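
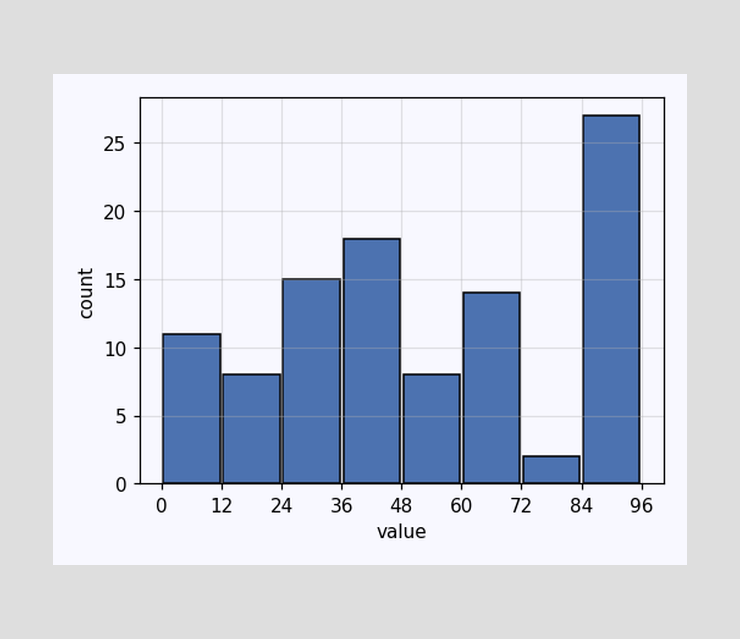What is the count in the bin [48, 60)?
8

The [48, 60) bin has height 8.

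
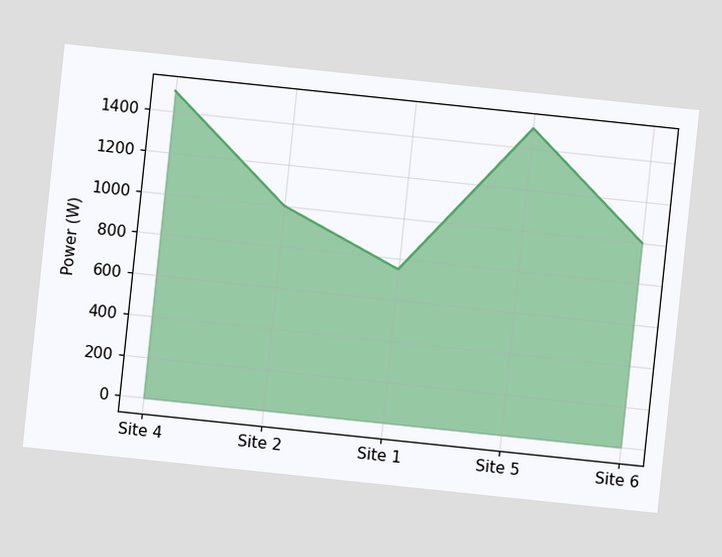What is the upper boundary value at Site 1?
750W

The chart is tilted about 6° clockwise. At Site 1 the upper boundary is at 750W.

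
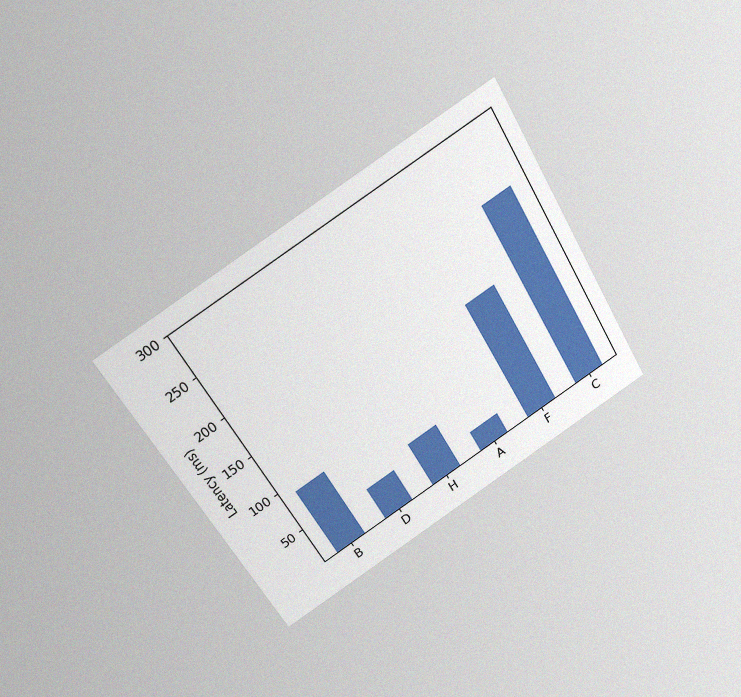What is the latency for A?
The chart is tilted about 30° counter-clockwise and viewed slightly from above, with some photo noise. Reading along the chart's y-axis, the A bar reaches 30ms.

30ms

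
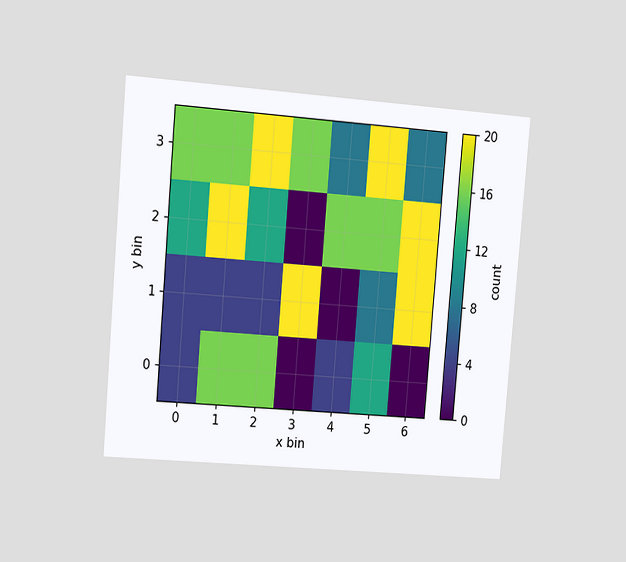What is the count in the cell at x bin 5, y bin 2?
16

The chart is tilted about 5° clockwise and viewed slightly from the left. Matching the cell (5, 2) against the colorbar gives 16.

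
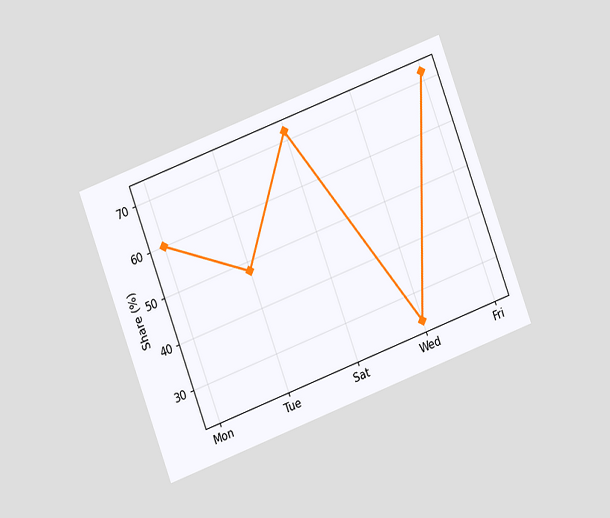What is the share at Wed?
The chart is tilted about 21° counter-clockwise and viewed at a slight angle. At Wed, the line is at 24%.

24%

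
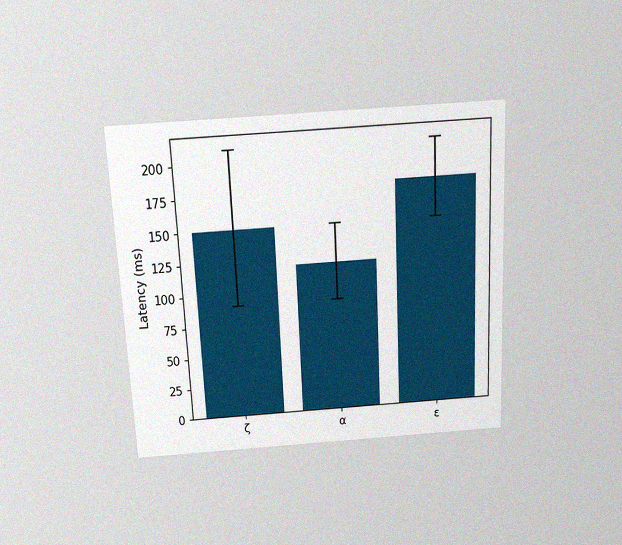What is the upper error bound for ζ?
The chart is tilted about 3° counter-clockwise and viewed slightly from above, with some photo noise. The ζ bar's upper whisker reaches 210ms.

210ms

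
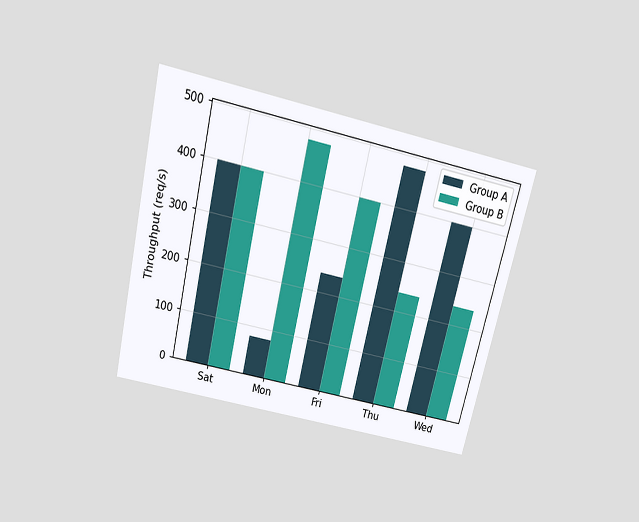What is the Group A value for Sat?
The chart is tilted about 13° clockwise and viewed slightly from above. The Group A bar at Sat reaches 400req/s on the y-axis.

400req/s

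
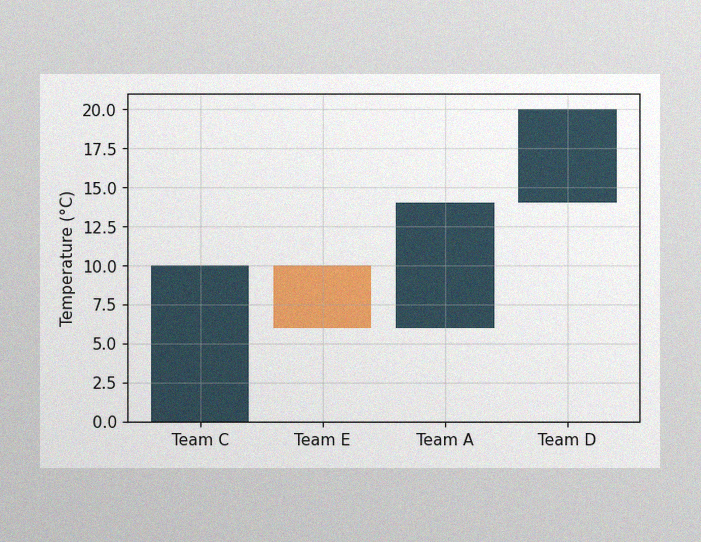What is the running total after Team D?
20°C

The image has some photo noise and uneven lighting. After Team D the running total reaches 20°C.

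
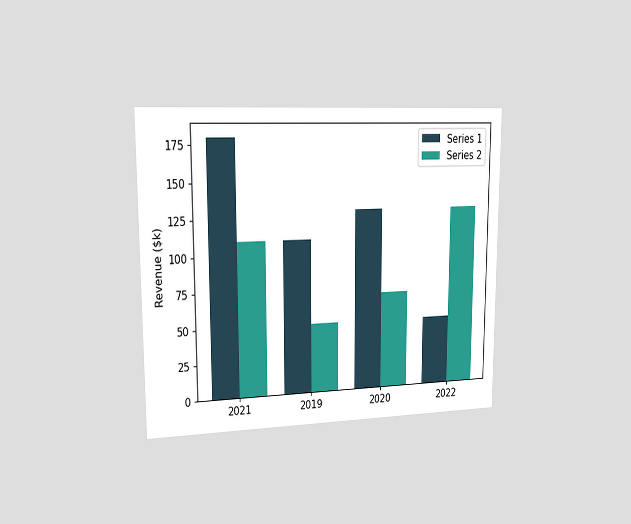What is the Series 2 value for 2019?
$50k

The chart is viewed slightly from the left. The Series 2 bar at 2019 reaches $50k on the y-axis.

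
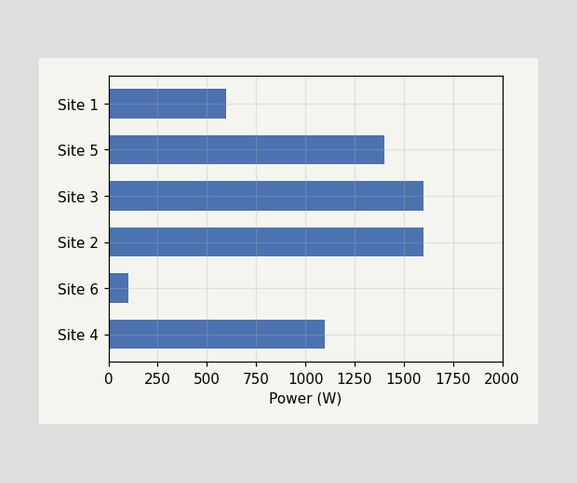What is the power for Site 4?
Reading along the chart's x-axis, the Site 4 bar reaches 1100W.

1100W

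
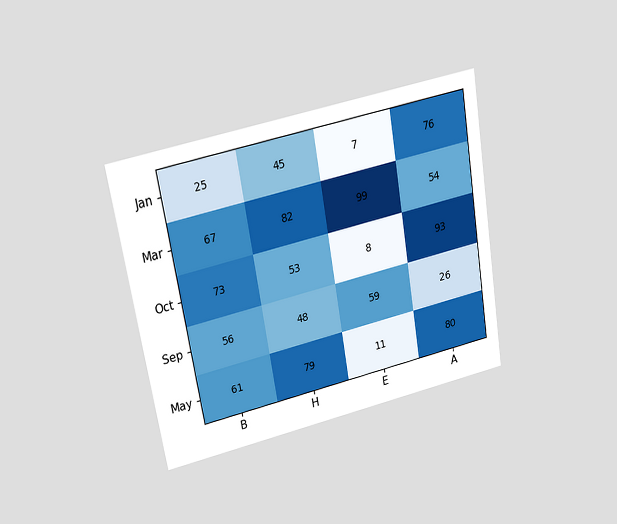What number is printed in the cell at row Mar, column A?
54

The chart is tilted about 10° counter-clockwise and viewed slightly from above. The (Mar, A) cell reads 54.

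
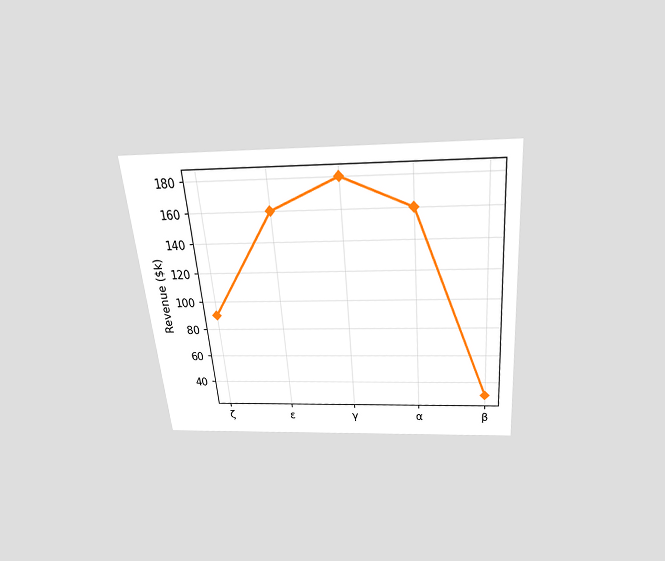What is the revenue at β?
The chart is tilted about 5° counter-clockwise and viewed slightly from above. At β, the line is at $30k.

$30k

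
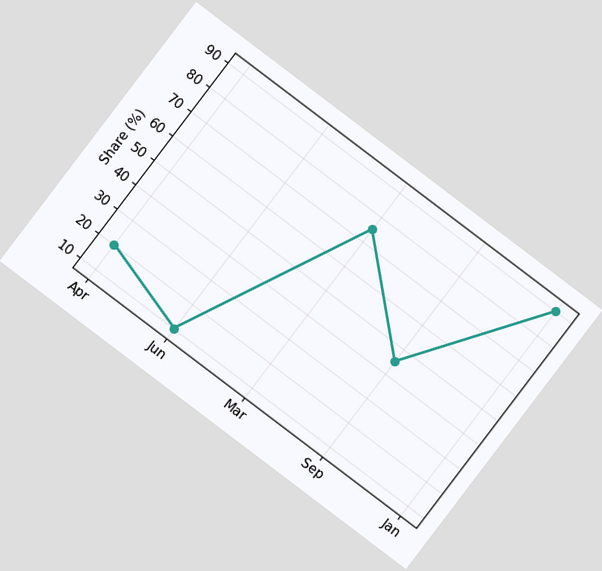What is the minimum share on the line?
The chart is tilted about 37° clockwise. The lowest point is at Jun, and reading across to the y-axis gives 10%.

10%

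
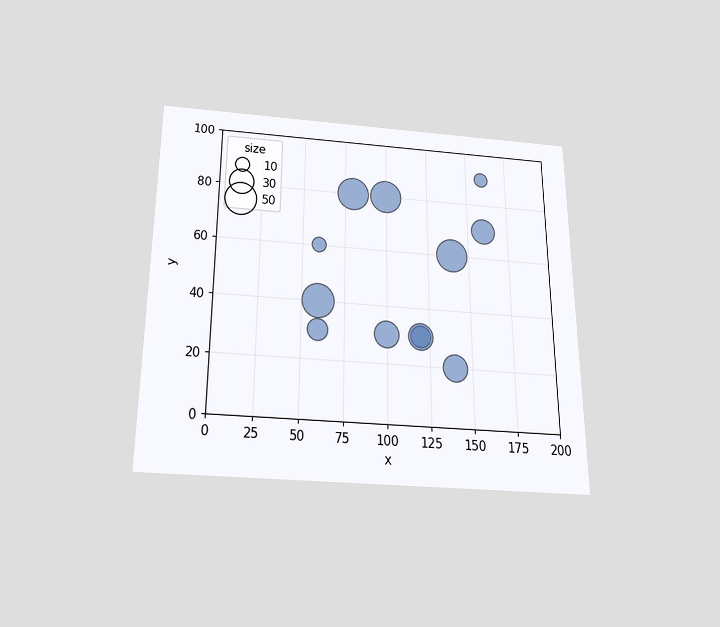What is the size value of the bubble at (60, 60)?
The chart is viewed slightly from below. Matching the bubble at (60, 60) against the size legend gives 10.

10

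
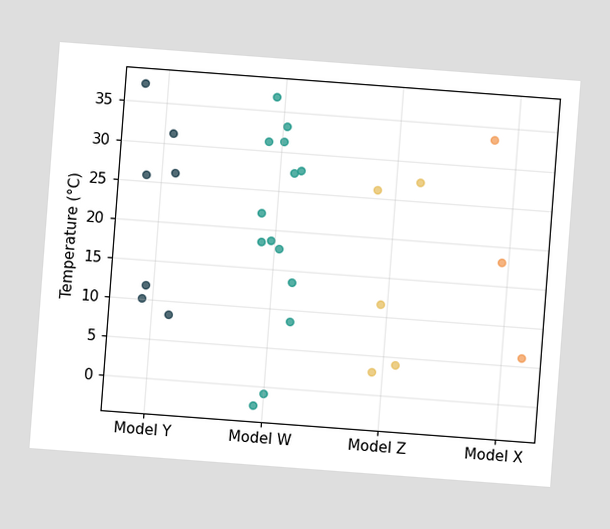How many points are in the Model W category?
The chart is tilted about 4° clockwise. Counting the markers in the Model W column gives 14.

14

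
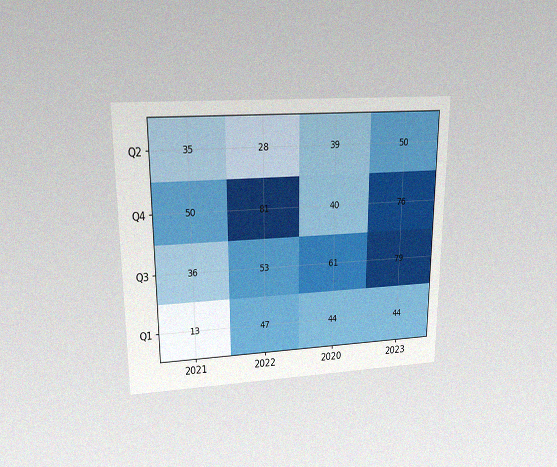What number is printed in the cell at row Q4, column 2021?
The chart is viewed slightly from above, with some photo noise. The (Q4, 2021) cell reads 50.

50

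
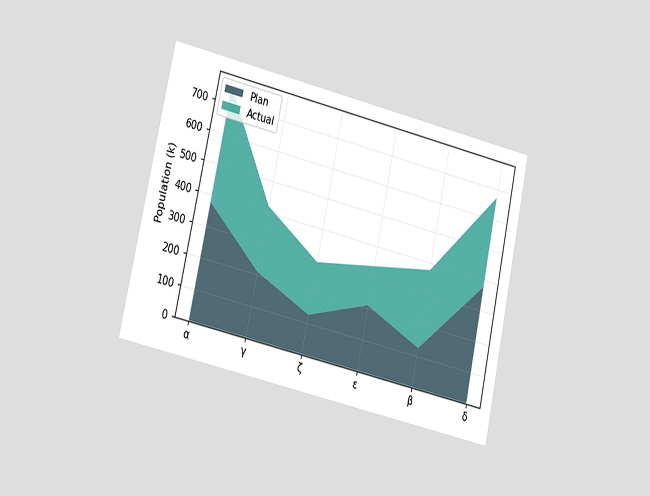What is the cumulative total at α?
756k

The chart is tilted about 12° clockwise and viewed slightly from the left. The stacked total at α reaches 756k.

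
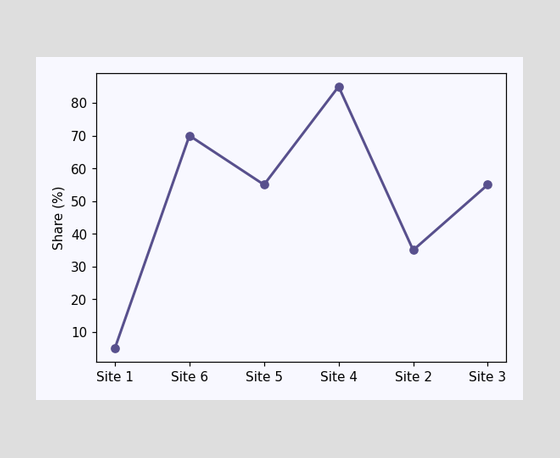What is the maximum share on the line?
85%

The highest point is at Site 4, and reading across to the y-axis gives 85%.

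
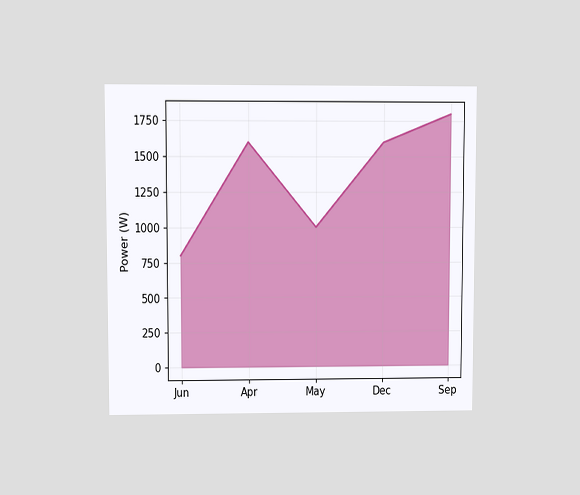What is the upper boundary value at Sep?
The chart is viewed at a slight angle. At Sep the upper boundary is at 1800W.

1800W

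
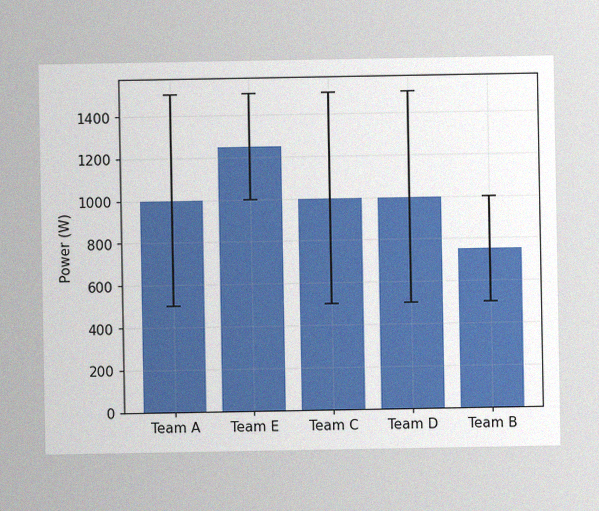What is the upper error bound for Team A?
The image has some photo noise and uneven lighting. The Team A bar's upper whisker reaches 1500W.

1500W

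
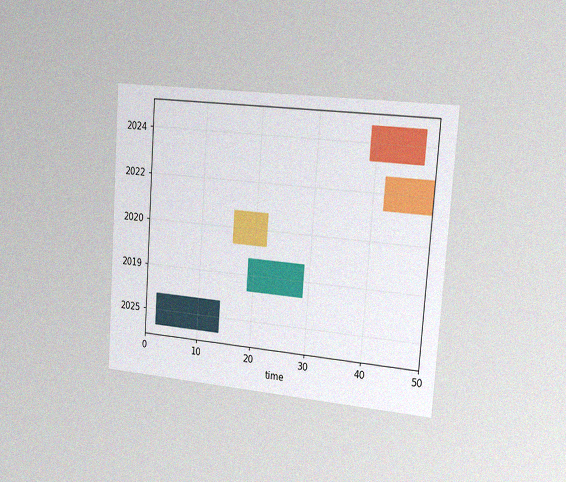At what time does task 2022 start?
The chart is tilted about 4° clockwise and viewed slightly from the right, with some photo noise. The 2022 bar begins at t=42.

42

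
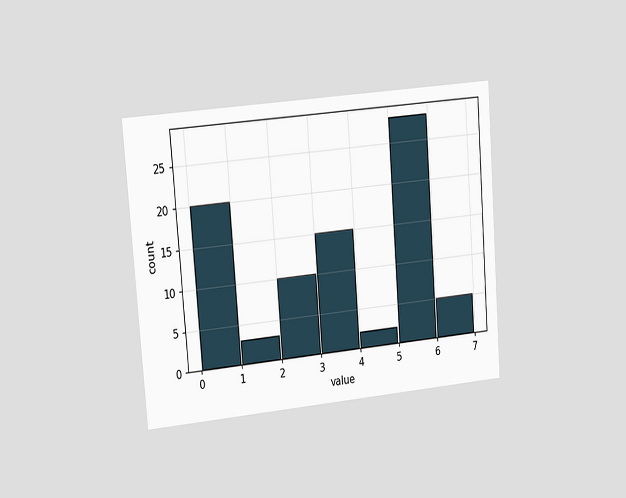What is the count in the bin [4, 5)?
2

The chart is tilted about 4° counter-clockwise and viewed slightly from the left. The [4, 5) bin has height 2.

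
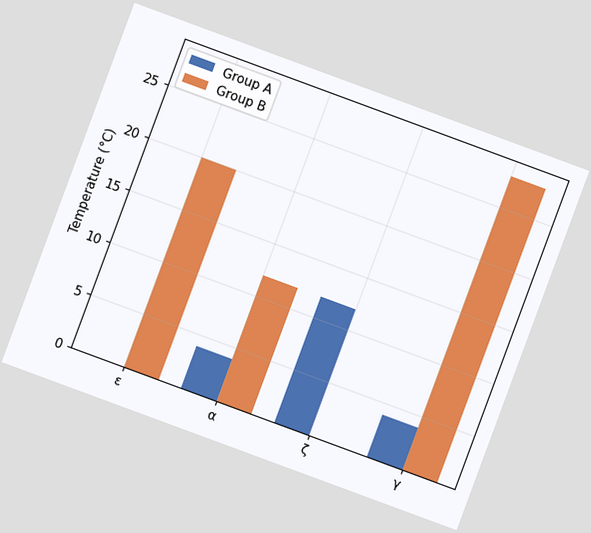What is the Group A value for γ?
The chart is tilted about 20° clockwise. The Group A bar at γ reaches 4°C on the y-axis.

4°C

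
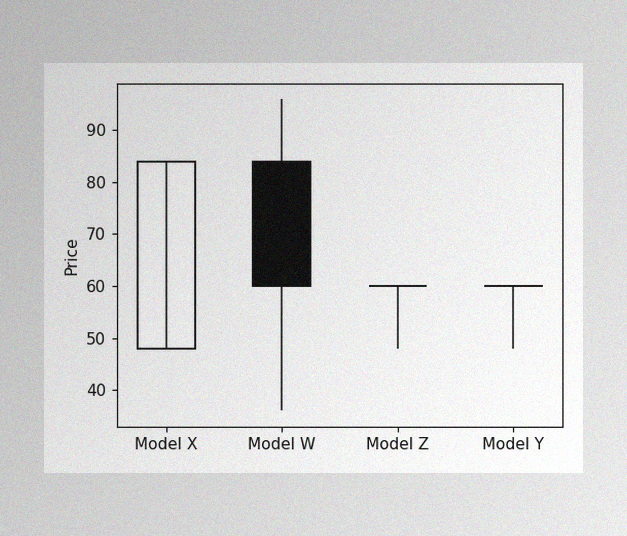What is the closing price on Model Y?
The image has some photo noise and uneven lighting. The Model Y candle closes at 60.

60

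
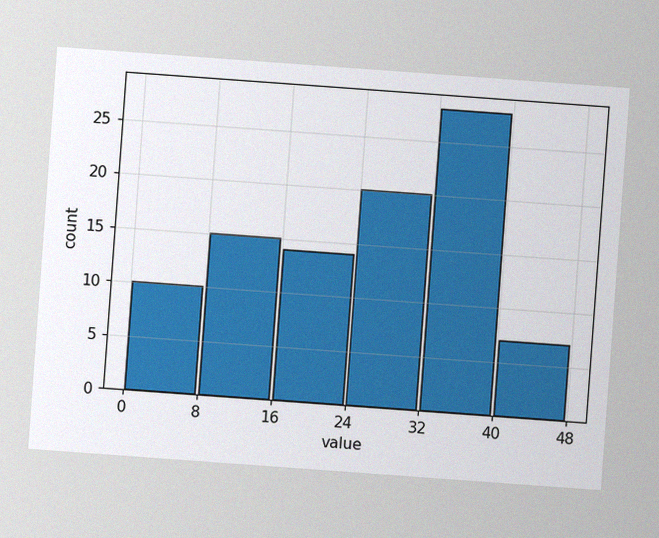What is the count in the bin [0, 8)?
10

The chart is tilted about 4° clockwise, with some photo noise. The [0, 8) bin has height 10.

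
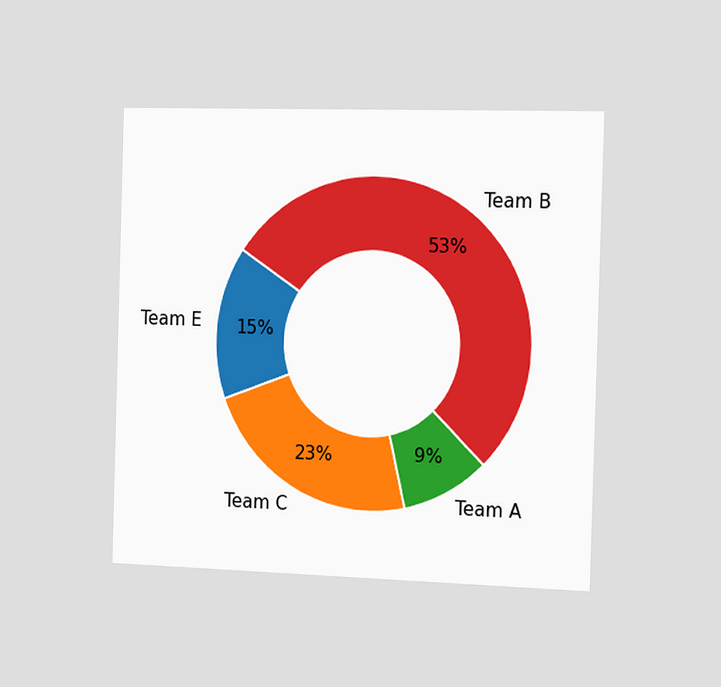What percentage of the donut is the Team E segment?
The chart is viewed slightly from the right. The Team E segment takes up 15% of the ring.

15%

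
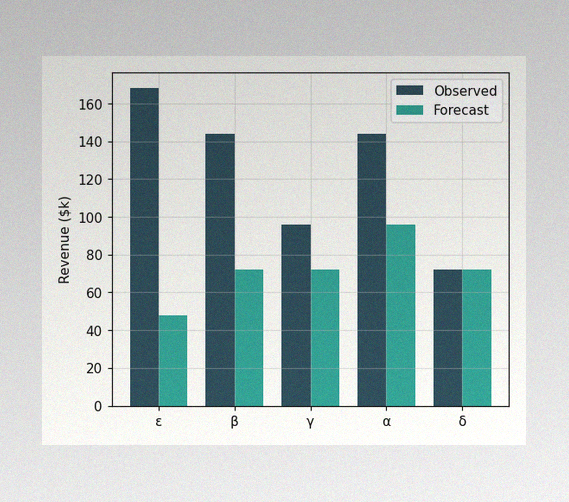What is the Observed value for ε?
The image has some photo noise and uneven lighting. The Observed bar at ε reaches $168k on the y-axis.

$168k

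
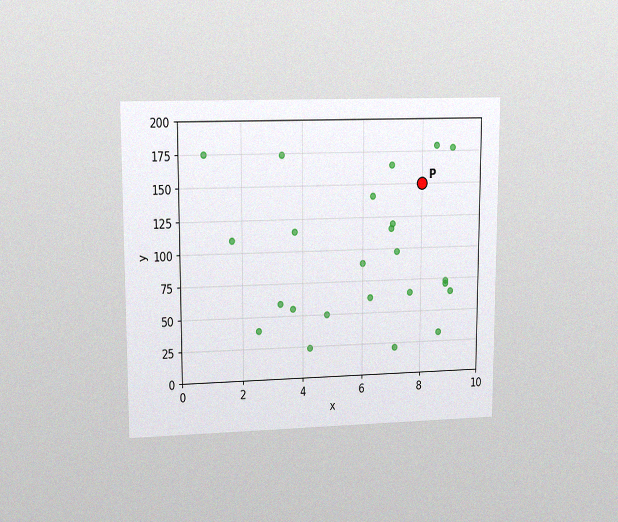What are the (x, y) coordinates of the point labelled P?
The chart is viewed at a slight angle, with some photo noise. Following the gridlines from P to each axis, P sits at (8, 150).

(8, 150)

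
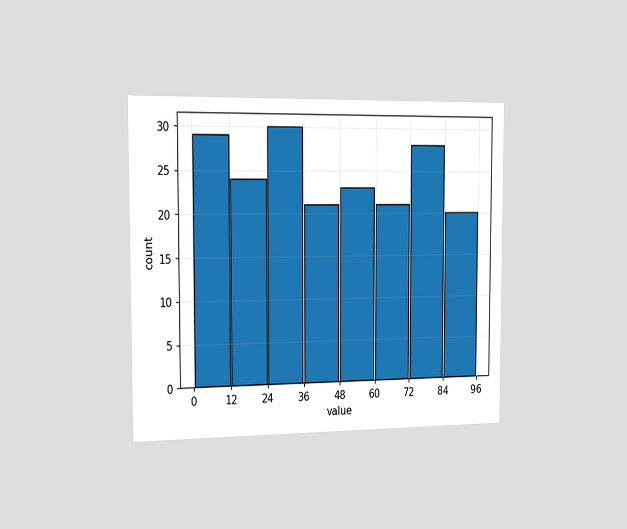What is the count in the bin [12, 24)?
The chart is viewed slightly from the left. The [12, 24) bin has height 24.

24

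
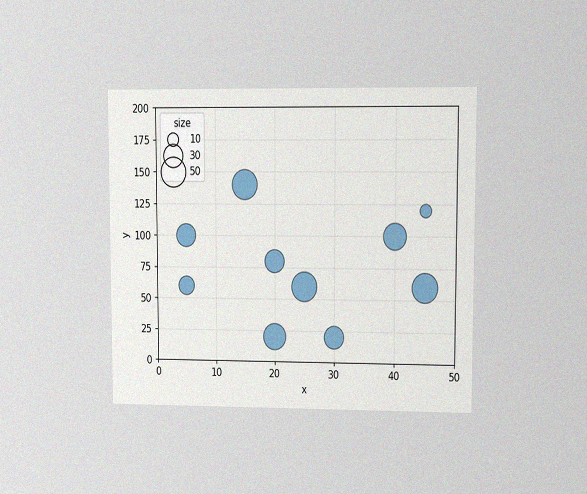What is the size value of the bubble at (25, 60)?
The chart is viewed at a slight angle, with some photo noise. Matching the bubble at (25, 60) against the size legend gives 50.

50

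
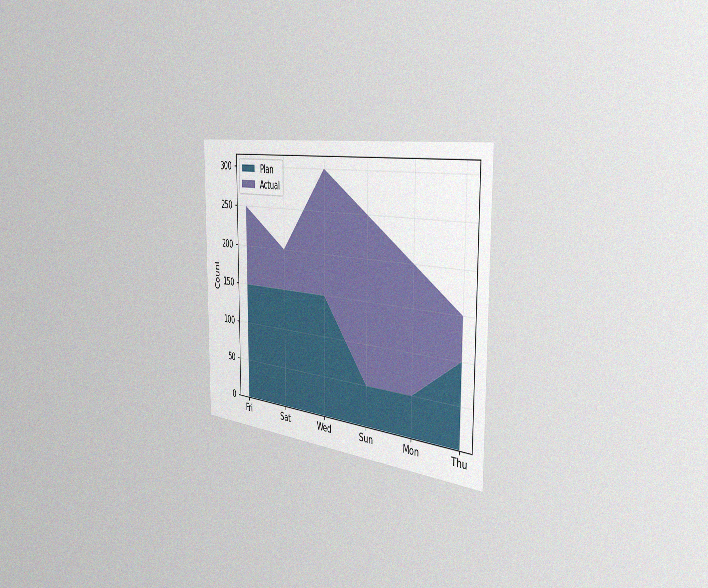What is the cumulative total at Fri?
250

The chart is viewed slightly from the right, with some photo noise. The stacked total at Fri reaches 250.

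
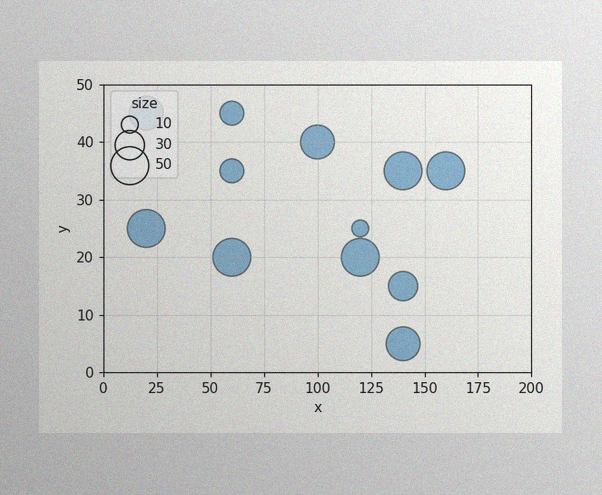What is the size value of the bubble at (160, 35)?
50

The image has some photo noise and uneven lighting. Matching the bubble at (160, 35) against the size legend gives 50.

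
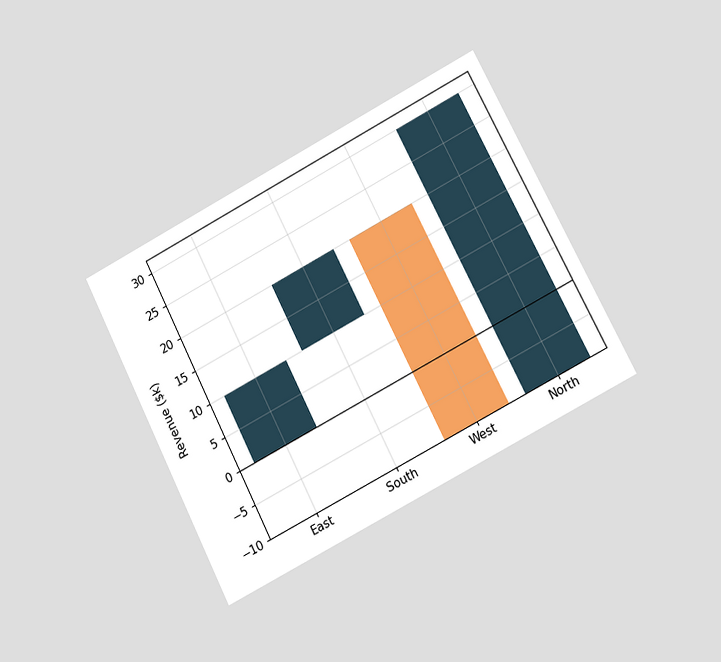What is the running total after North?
The chart is tilted about 27° counter-clockwise and viewed at a slight angle. After North the running total reaches $30k.

$30k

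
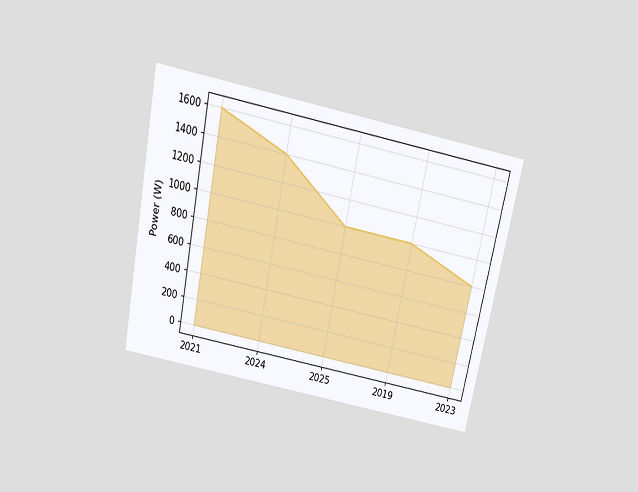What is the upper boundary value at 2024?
1400W

The chart is tilted about 11° clockwise and viewed slightly from above. At 2024 the upper boundary is at 1400W.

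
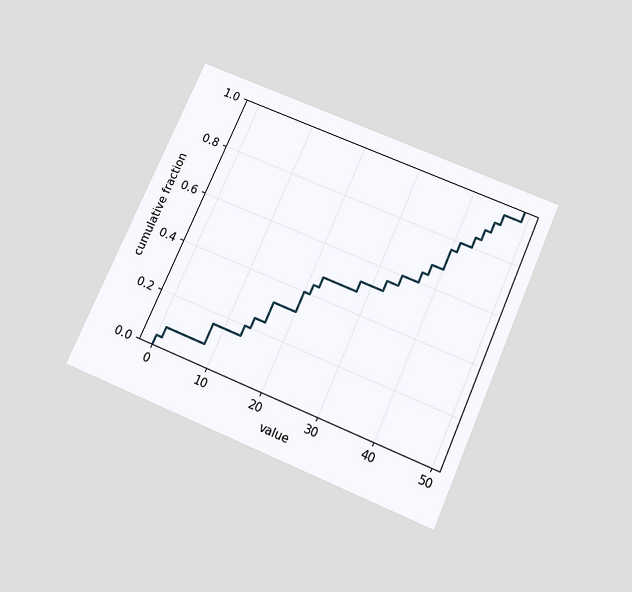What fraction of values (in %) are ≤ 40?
76%

The chart is tilted about 24° clockwise and viewed slightly from below. At x=40 the ECDF step is at 76%.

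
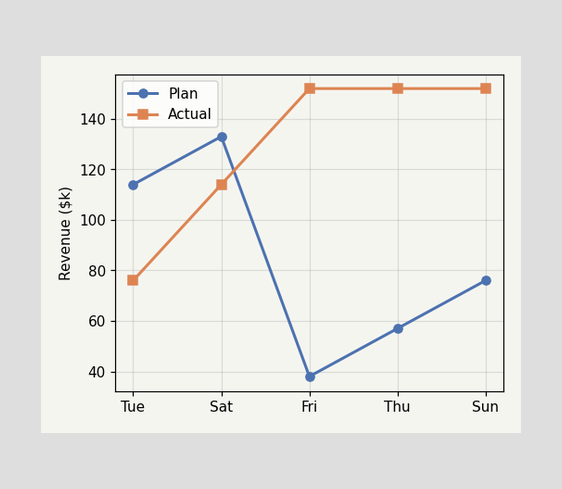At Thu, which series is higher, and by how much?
Actual, by $95k

At Thu, Actual sits above the other line by $95k.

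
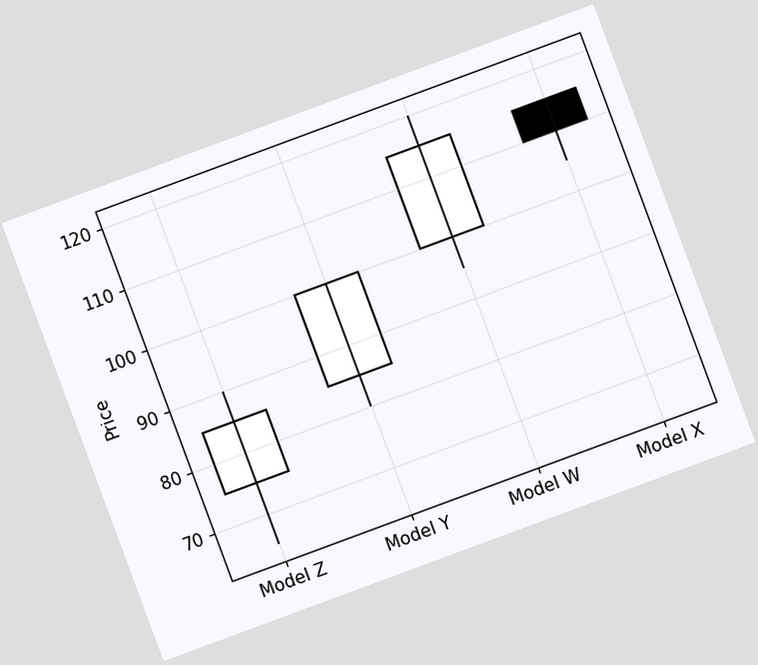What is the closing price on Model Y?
100

The chart is tilted about 20° counter-clockwise. The Model Y candle closes at 100.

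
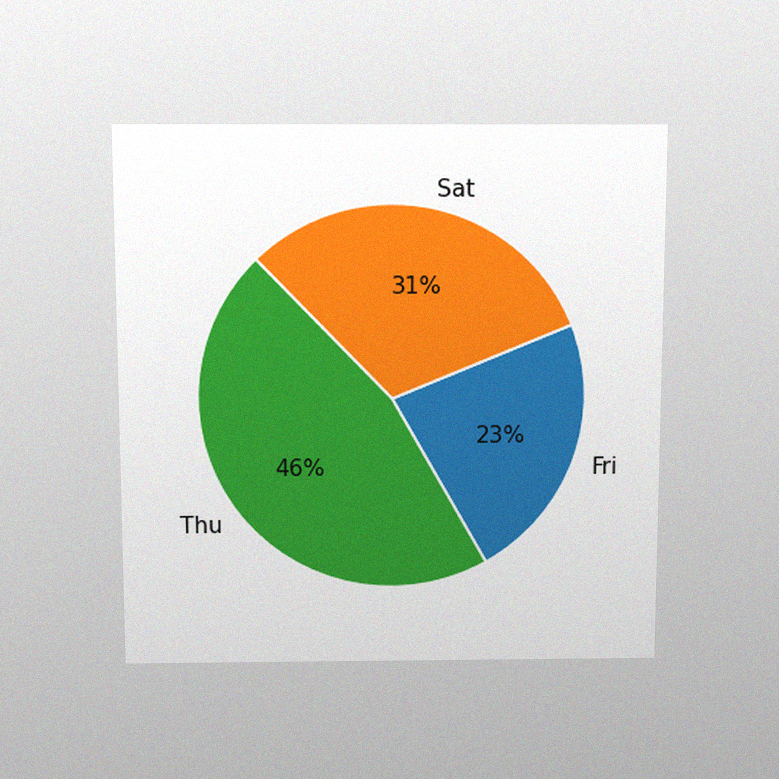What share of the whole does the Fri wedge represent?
The chart is viewed slightly from above, with some photo noise. The Fri slice takes up 23% of the pie.

23%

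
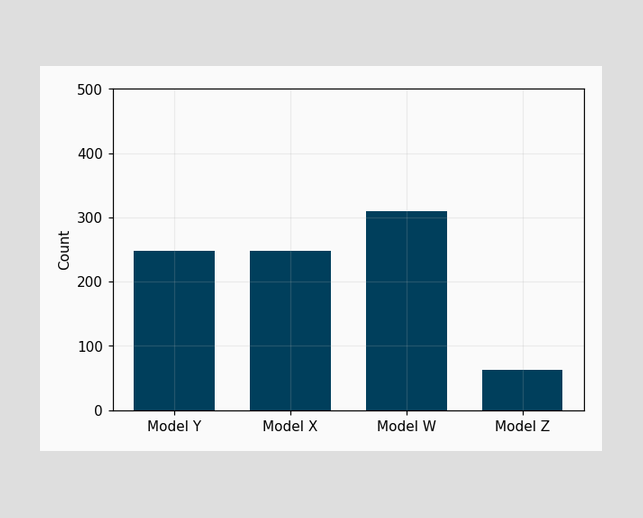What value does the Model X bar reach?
248

Reading along the chart's y-axis, the Model X bar reaches 248.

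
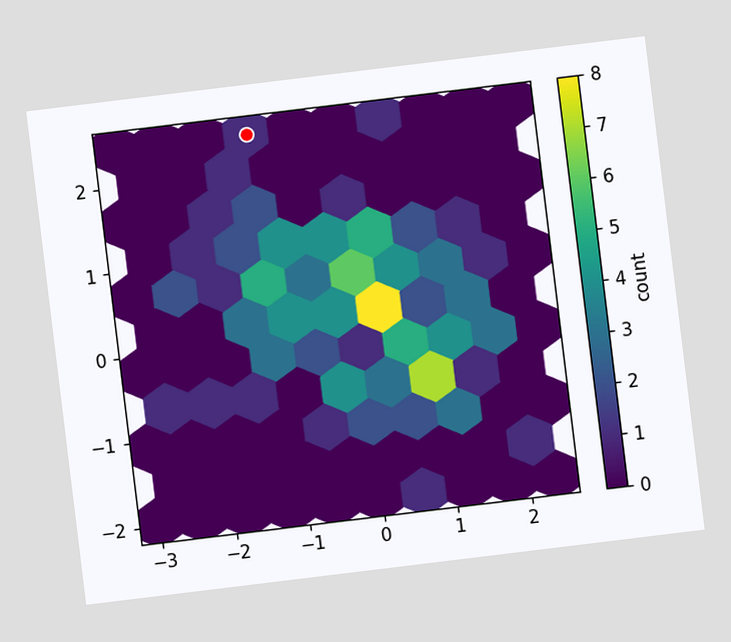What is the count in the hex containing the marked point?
The chart is tilted about 7° counter-clockwise. The marked hex reads 1 on the colorbar.

1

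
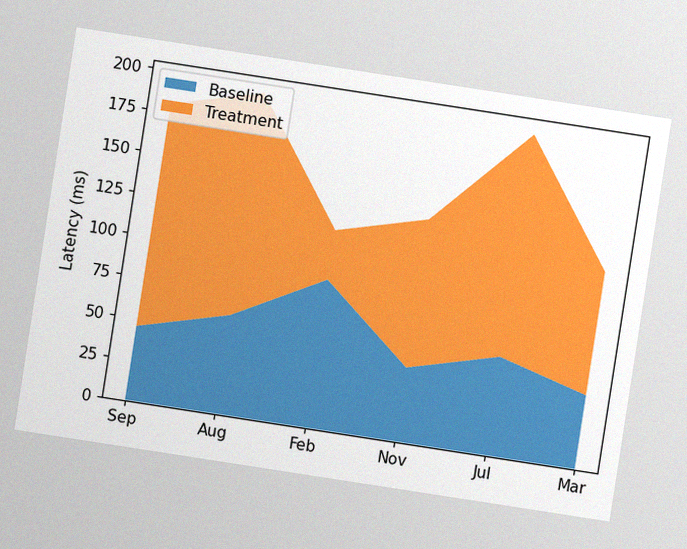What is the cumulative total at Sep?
The chart is tilted about 9° clockwise, with some photo noise. The stacked total at Sep reaches 180ms.

180ms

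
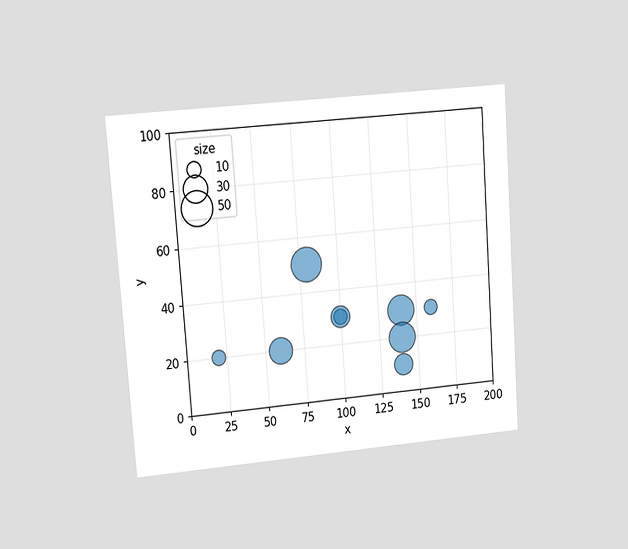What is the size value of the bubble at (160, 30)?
The chart is tilted about 4° counter-clockwise and viewed at a slight angle. Matching the bubble at (160, 30) against the size legend gives 10.

10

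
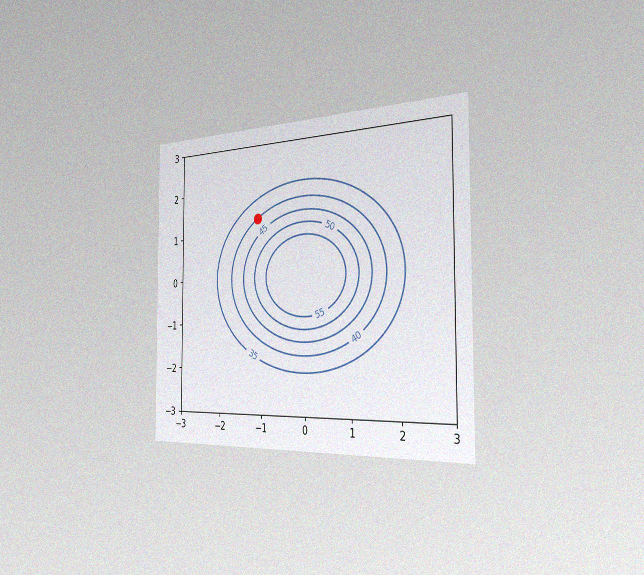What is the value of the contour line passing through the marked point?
40

The chart is viewed slightly from the right, with some photo noise. The marked point sits on the contour labelled 40.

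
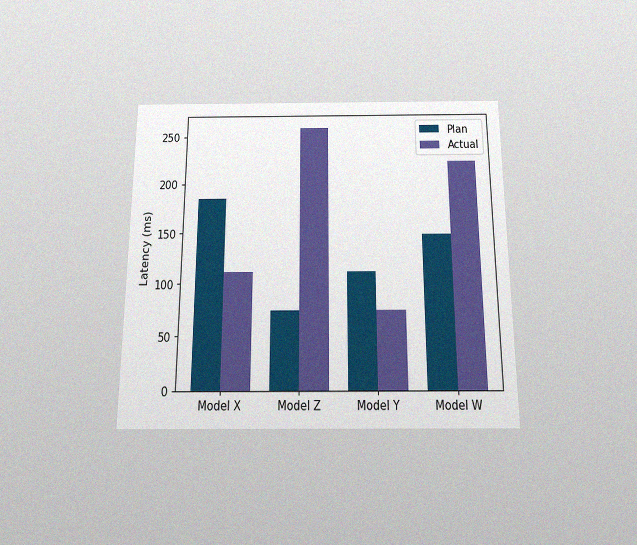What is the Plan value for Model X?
The chart is viewed slightly from below, with some photo noise. The Plan bar at Model X reaches 185ms on the y-axis.

185ms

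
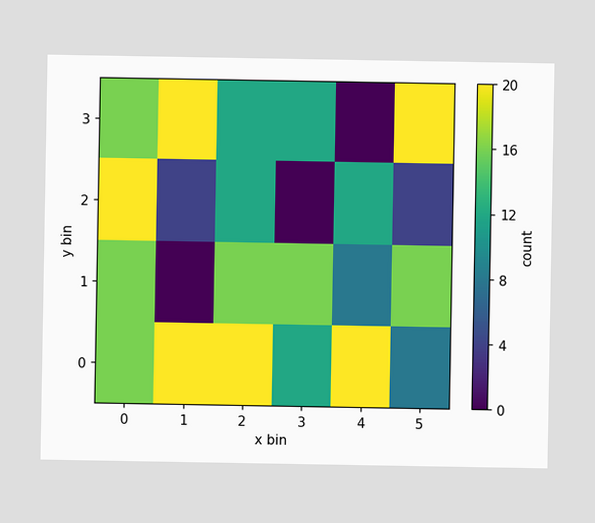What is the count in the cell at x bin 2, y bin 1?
16

Matching the cell (2, 1) against the colorbar gives 16.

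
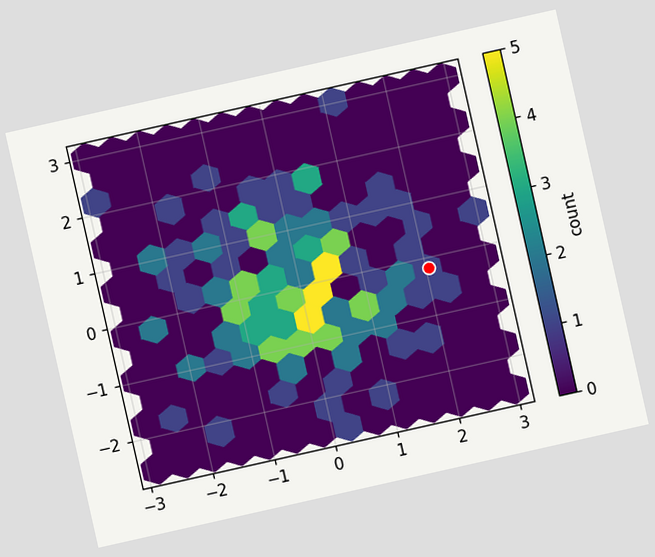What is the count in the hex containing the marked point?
The chart is tilted about 13° counter-clockwise. The marked hex reads 1 on the colorbar.

1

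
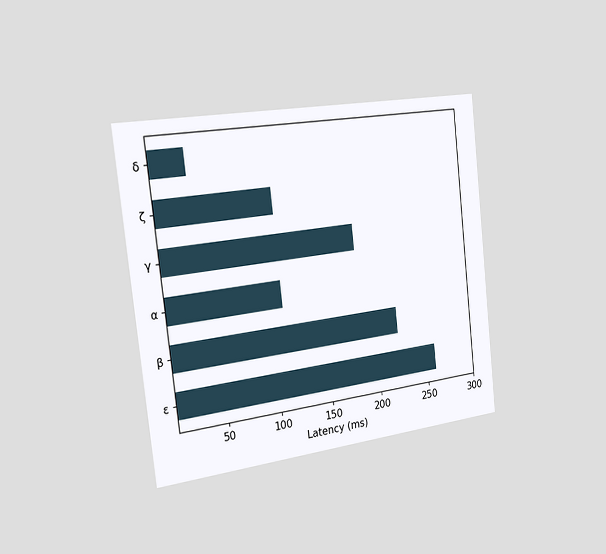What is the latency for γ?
The chart is tilted about 6° counter-clockwise and viewed slightly from the left. Reading along the chart's x-axis, the γ bar reaches 185ms.

185ms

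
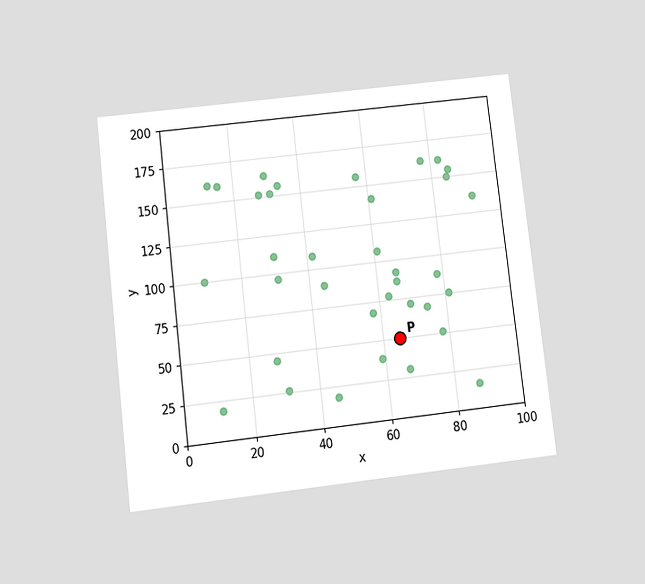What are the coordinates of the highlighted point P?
(65, 50)

The chart is tilted about 7° counter-clockwise and viewed slightly from below. Following the gridlines from P to each axis, P sits at (65, 50).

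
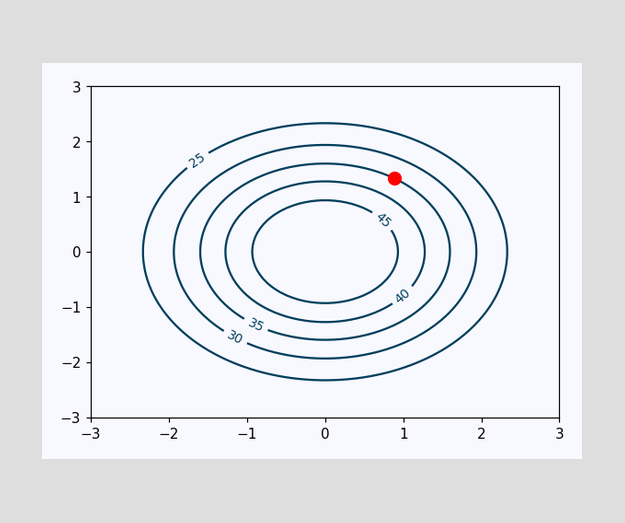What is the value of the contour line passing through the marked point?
The marked point sits on the contour labelled 35.

35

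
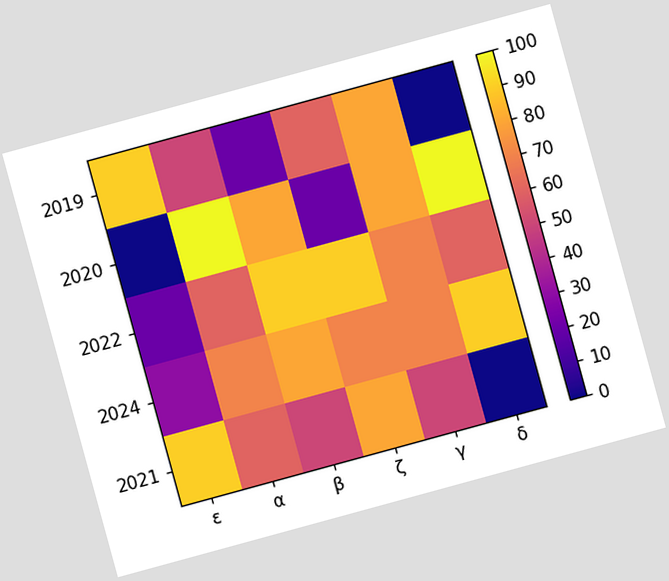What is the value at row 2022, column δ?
60

The chart is tilted about 15° counter-clockwise. Matching cell (2022, δ) against the colorbar gives 60.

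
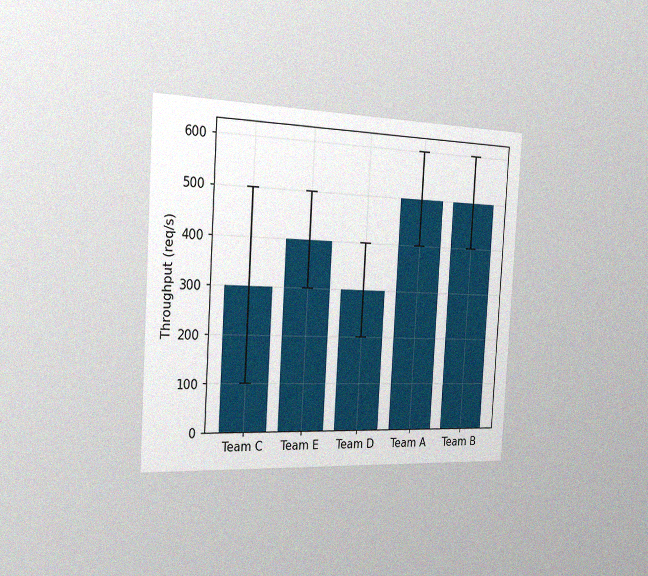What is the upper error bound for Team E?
The chart is tilted about 3° clockwise and viewed slightly from the left, with some photo noise. The Team E bar's upper whisker reaches 500req/s.

500req/s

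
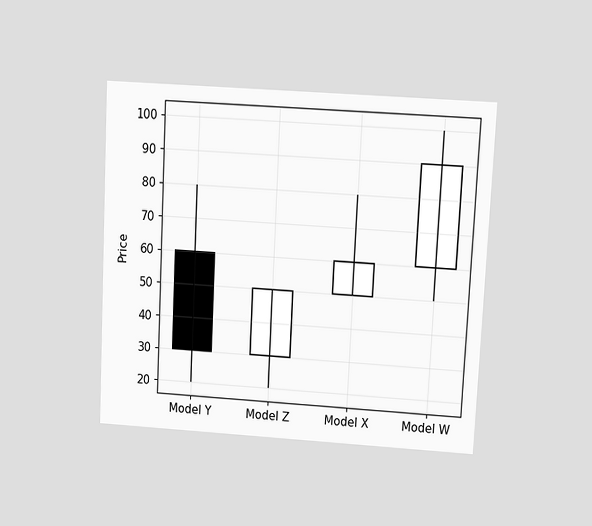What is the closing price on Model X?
60

The chart is tilted about 3° clockwise and viewed slightly from above. The Model X candle closes at 60.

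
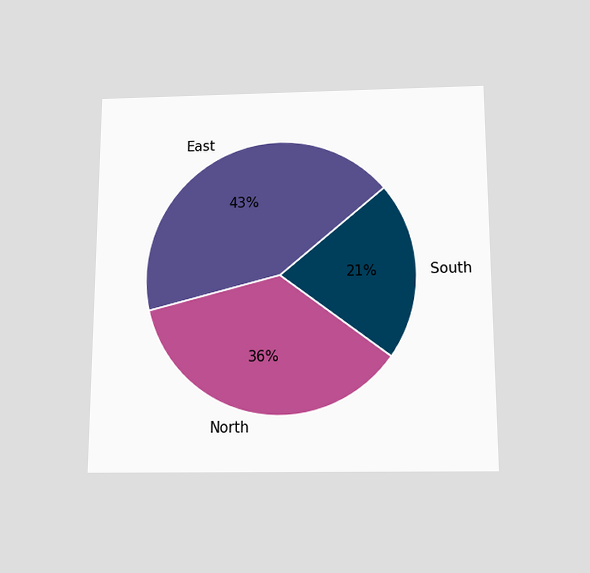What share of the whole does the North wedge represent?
36%

The chart is viewed slightly from below. The North slice takes up 36% of the pie.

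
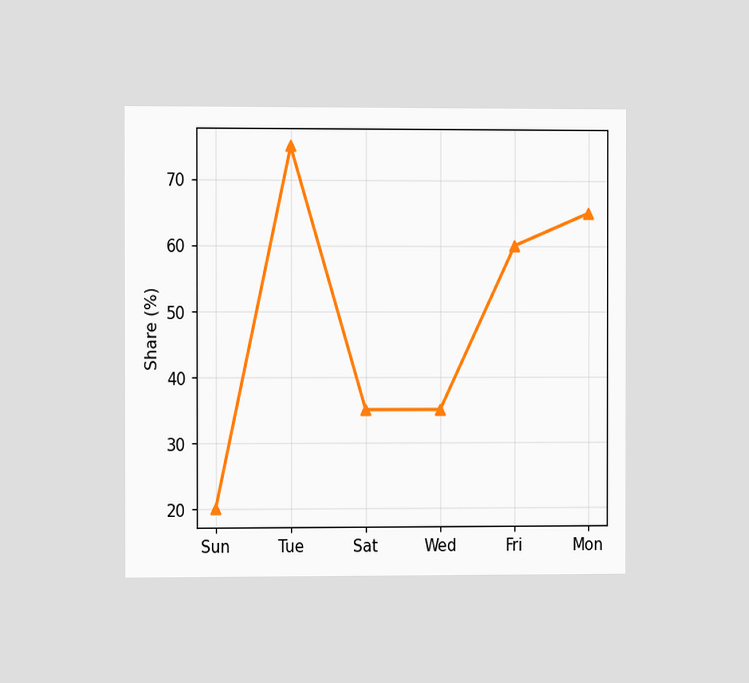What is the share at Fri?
The chart is viewed slightly from the left. At Fri, the line is at 60%.

60%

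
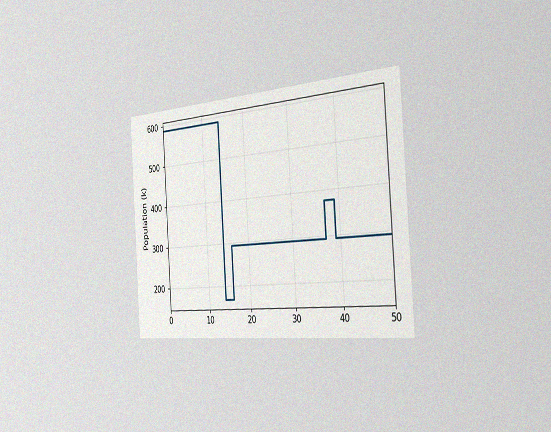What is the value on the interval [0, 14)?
588k

The chart is tilted about 4° counter-clockwise and viewed slightly from the right, with some photo noise. On [0, 14) the step sits at 588k.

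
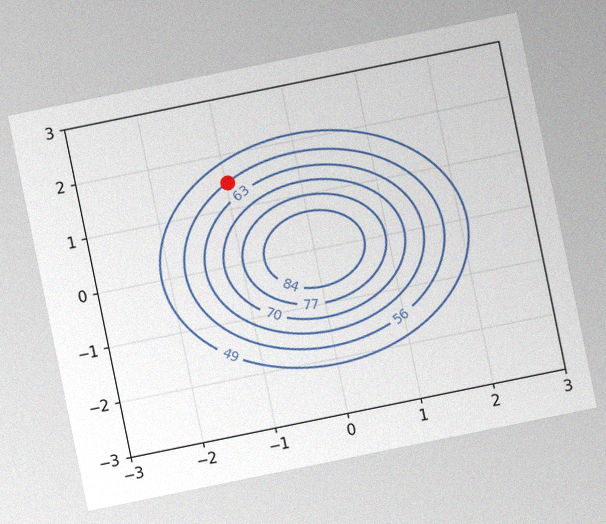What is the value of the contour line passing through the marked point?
The chart is tilted about 11° counter-clockwise, with some photo noise. The marked point sits on the contour labelled 56.

56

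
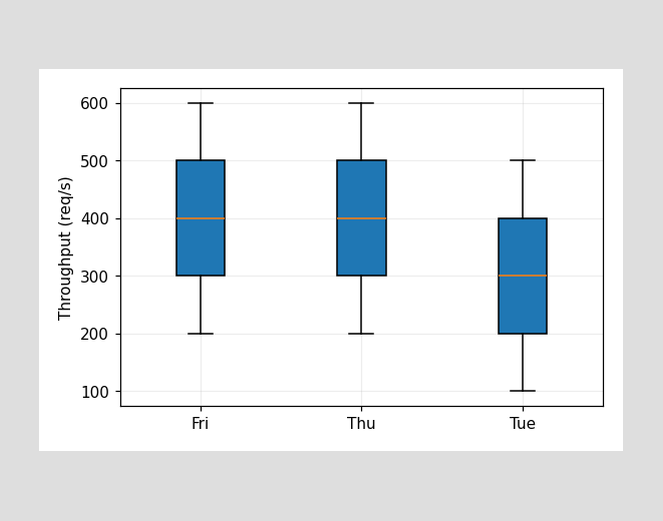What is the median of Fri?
400req/s

The median line in the Fri box sits at 400req/s.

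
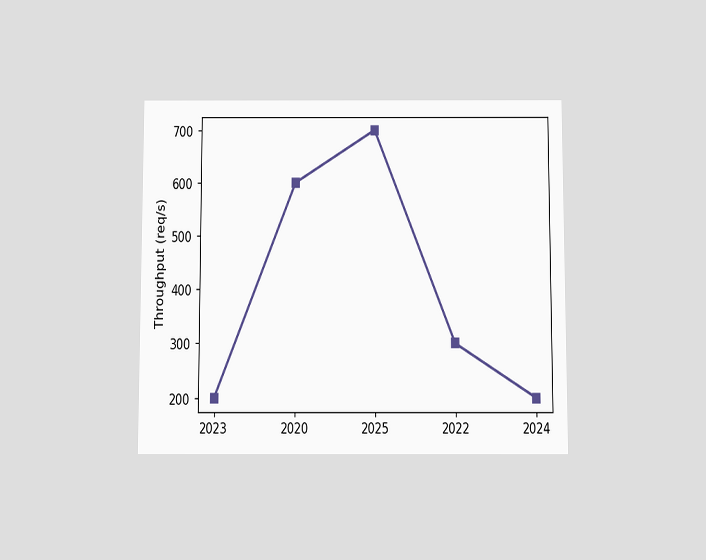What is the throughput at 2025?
The chart is viewed slightly from below. At 2025, the line is at 700req/s.

700req/s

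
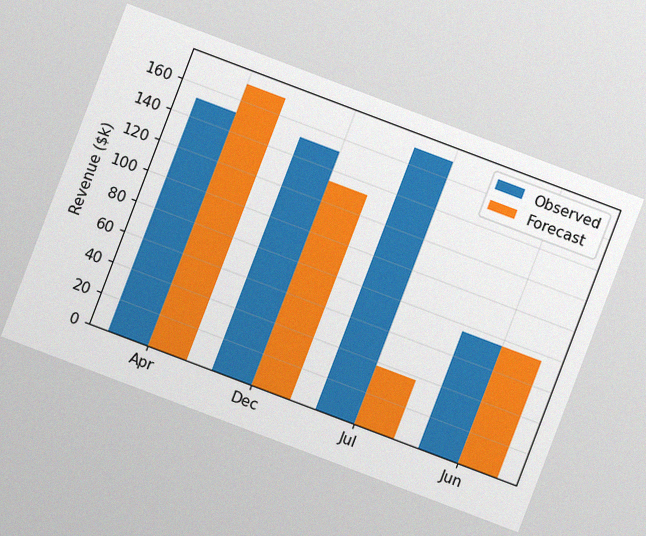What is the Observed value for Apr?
$152k

The chart is tilted about 21° clockwise, with some photo noise. The Observed bar at Apr reaches $152k on the y-axis.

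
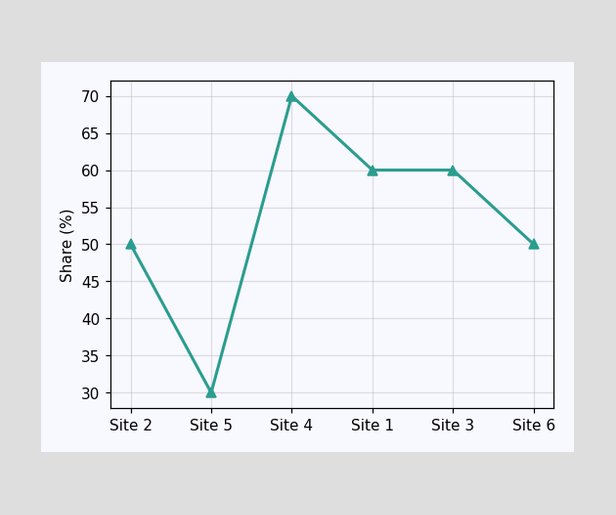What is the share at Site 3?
At Site 3, the line is at 60%.

60%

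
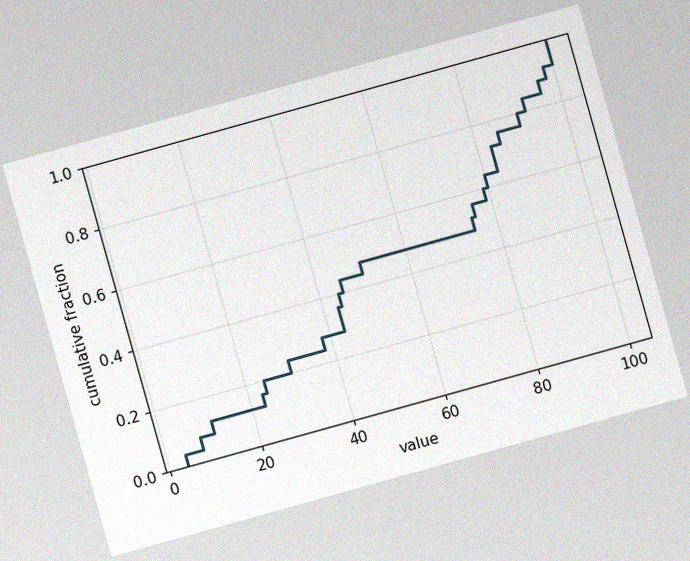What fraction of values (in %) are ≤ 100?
100%

The chart is tilted about 16° counter-clockwise, with some photo noise. At x=100 the ECDF step is at 100%.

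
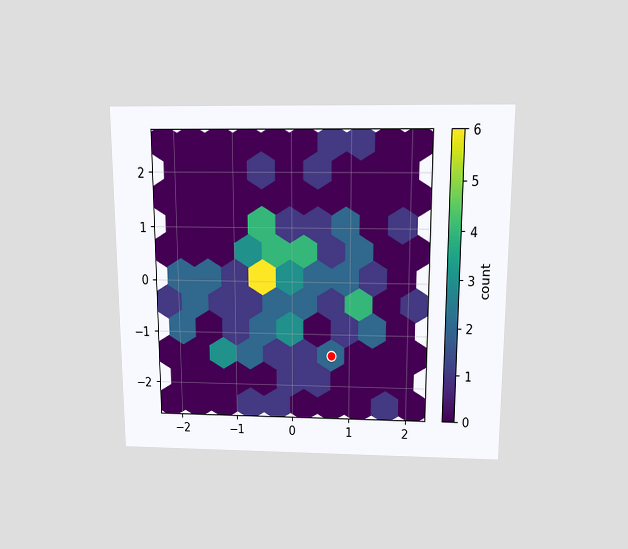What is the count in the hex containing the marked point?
The chart is viewed slightly from above. The marked hex reads 2 on the colorbar.

2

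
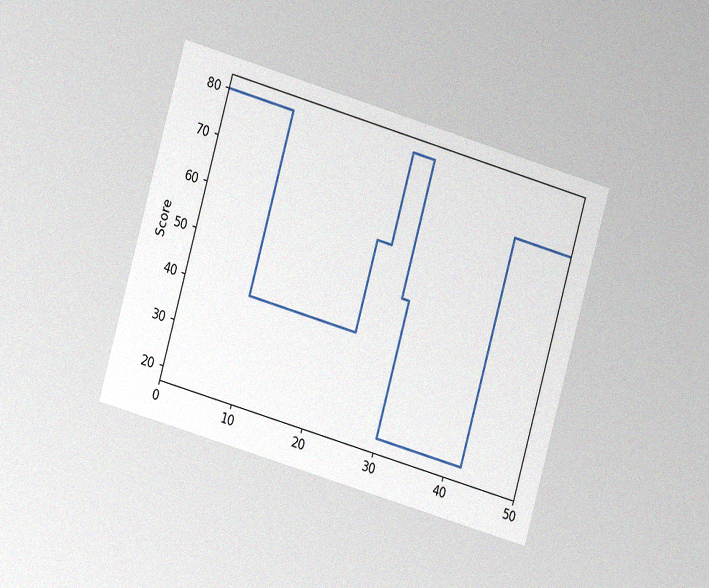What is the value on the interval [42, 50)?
70

The chart is tilted about 16° clockwise and viewed at a slight angle, with some photo noise. On [42, 50) the step sits at 70.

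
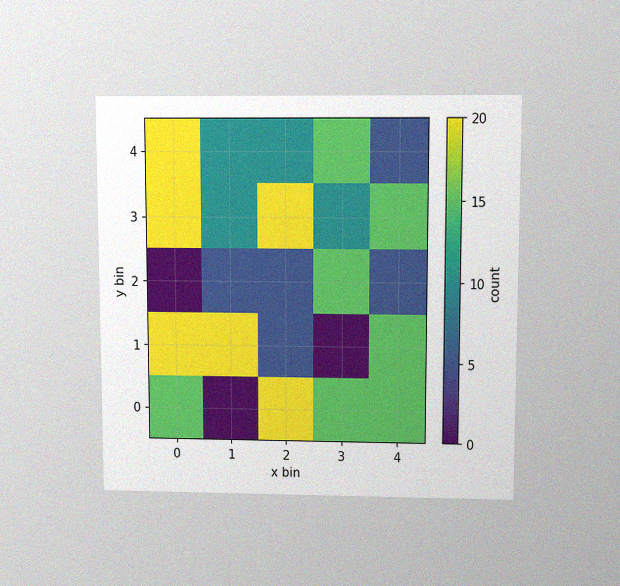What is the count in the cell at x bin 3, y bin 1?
The chart is viewed slightly from above, with some photo noise. Matching the cell (3, 1) against the colorbar gives 0.

0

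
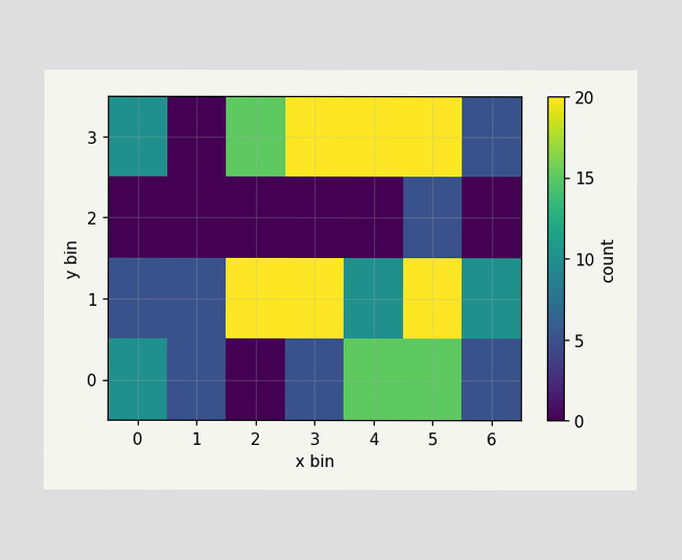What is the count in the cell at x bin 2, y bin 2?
0

Matching the cell (2, 2) against the colorbar gives 0.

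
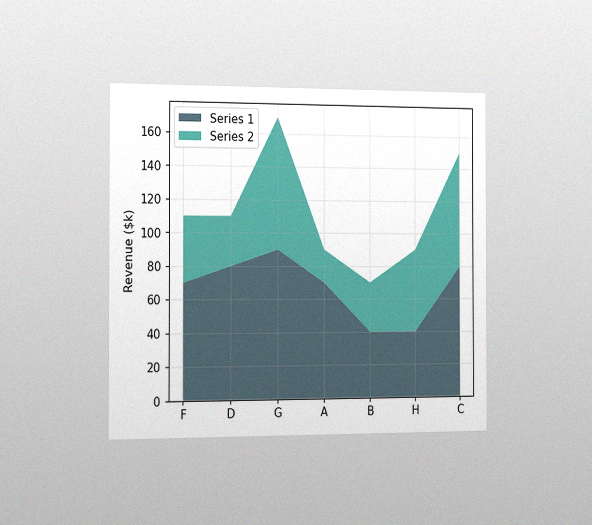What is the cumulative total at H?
The chart is viewed slightly from the left, with some photo noise. The stacked total at H reaches $90k.

$90k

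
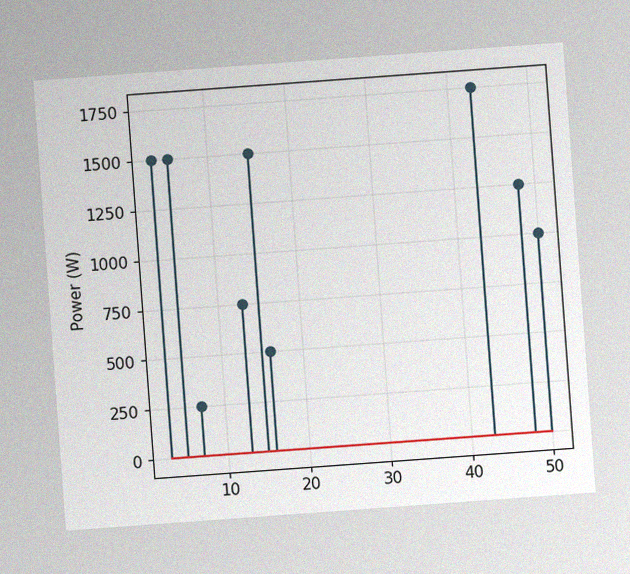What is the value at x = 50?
The chart is tilted about 4° counter-clockwise, with some photo noise. The stem at x=50 reaches 1000W.

1000W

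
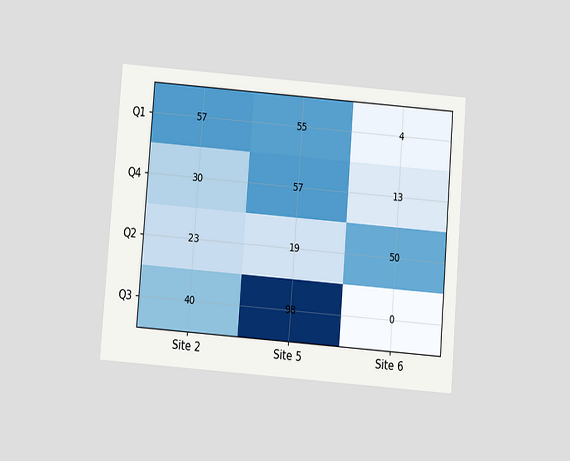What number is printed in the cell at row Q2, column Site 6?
50

The chart is tilted about 4° clockwise and viewed slightly from below. The (Q2, Site 6) cell reads 50.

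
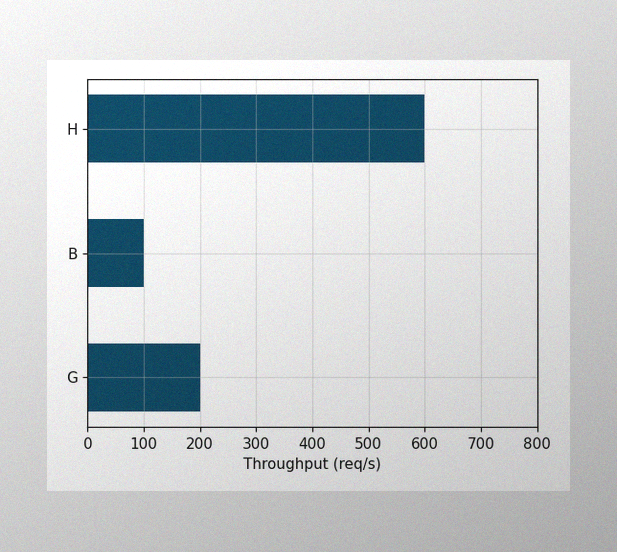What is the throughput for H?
600req/s

The image has some photo noise and uneven lighting. Reading along the chart's x-axis, the H bar reaches 600req/s.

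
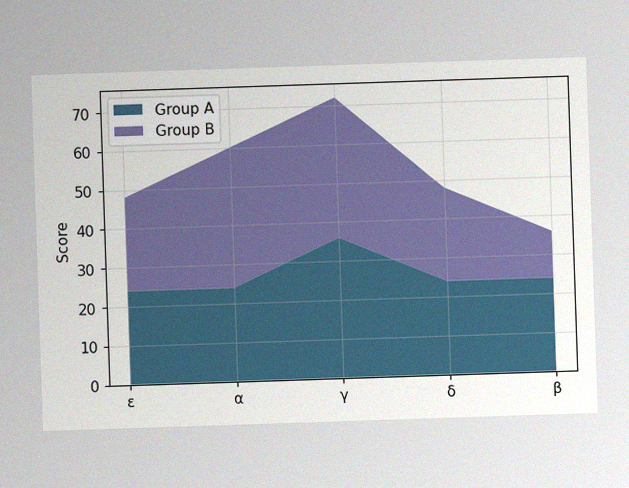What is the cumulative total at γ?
72

The image has some photo noise and uneven lighting. The stacked total at γ reaches 72.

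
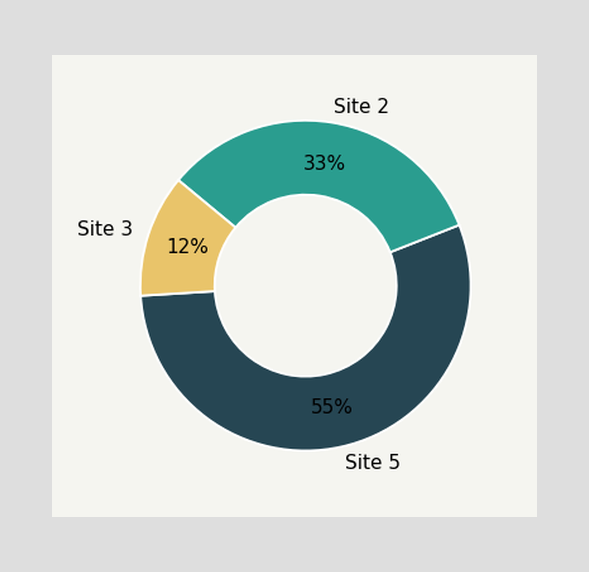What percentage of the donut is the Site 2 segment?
33%

The Site 2 segment takes up 33% of the ring.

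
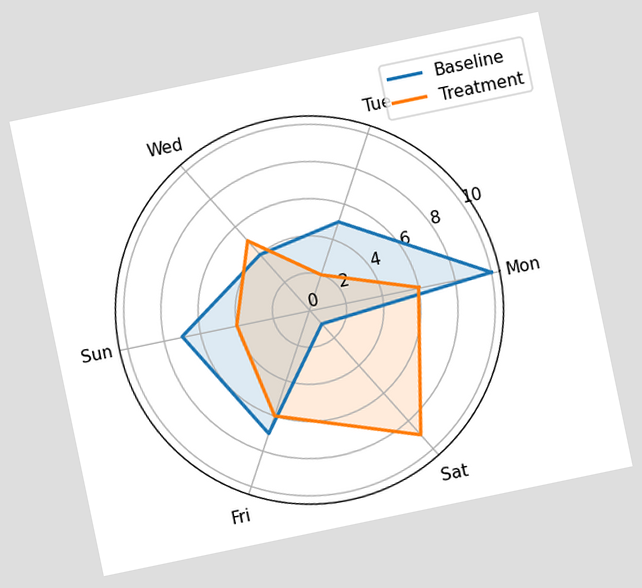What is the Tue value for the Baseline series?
5

The chart is tilted about 12° counter-clockwise. On the Tue axis, Baseline reaches 5.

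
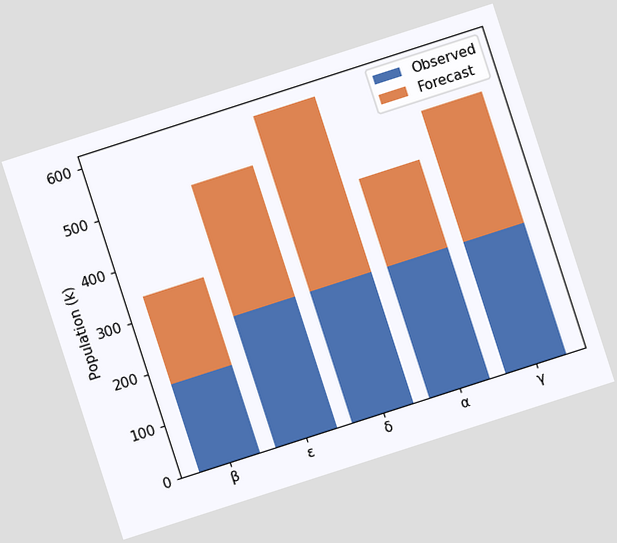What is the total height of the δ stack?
595k

The chart is tilted about 18° counter-clockwise. The δ stack's top reaches 595k on the y-axis.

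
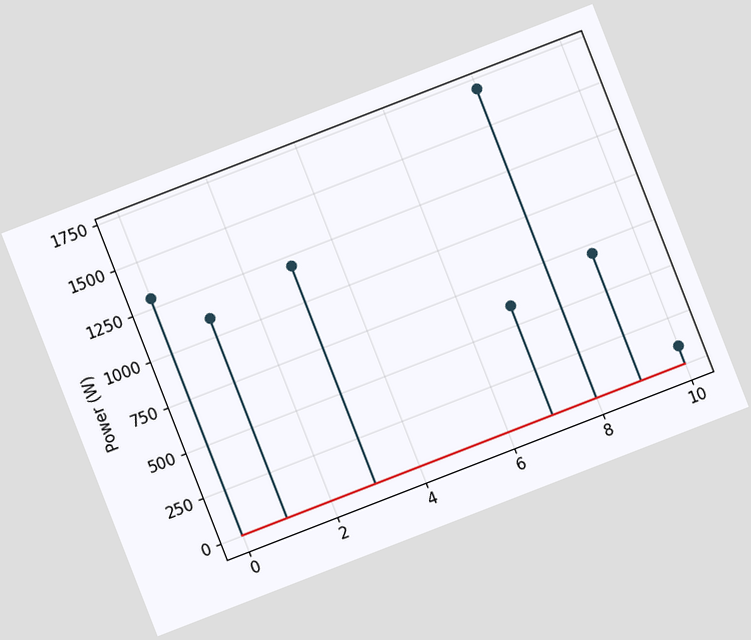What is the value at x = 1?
The chart is tilted about 21° counter-clockwise. The stem at x=1 reaches 1100W.

1100W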